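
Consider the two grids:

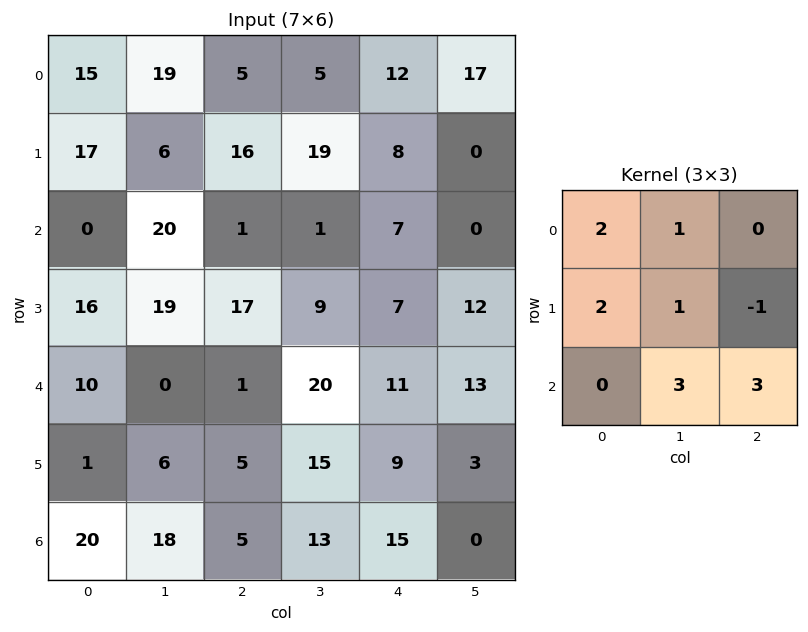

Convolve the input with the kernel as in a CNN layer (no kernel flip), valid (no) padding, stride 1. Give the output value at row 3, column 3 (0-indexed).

99

The receptive field on the input at this output position is [9 7 12 / 20 11 13 / 15 9 3]. Elementwise product with the kernel and sum: 9·2 + 7·1 + 20·2 + 11·1 + 13·-1 + 9·3 + 3·3.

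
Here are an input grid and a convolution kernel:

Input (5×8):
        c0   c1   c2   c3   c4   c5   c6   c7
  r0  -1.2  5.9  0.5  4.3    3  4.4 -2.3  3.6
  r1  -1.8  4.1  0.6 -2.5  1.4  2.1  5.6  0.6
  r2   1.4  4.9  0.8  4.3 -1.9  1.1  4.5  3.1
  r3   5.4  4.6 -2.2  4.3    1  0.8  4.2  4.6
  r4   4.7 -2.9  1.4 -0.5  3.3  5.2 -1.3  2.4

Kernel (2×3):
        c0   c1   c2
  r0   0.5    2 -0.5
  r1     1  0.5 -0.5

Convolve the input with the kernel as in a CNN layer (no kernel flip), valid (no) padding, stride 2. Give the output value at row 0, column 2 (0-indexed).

The receptive field on the input at this output position is [3 4.4 -2.3 / 1.4 2.1 5.6]. Elementwise product with the kernel and sum: 3·0.5 + 4.4·2 + -2.3·-0.5 + 1.4·1 + 2.1·0.5 + 5.6·-0.5.

11.1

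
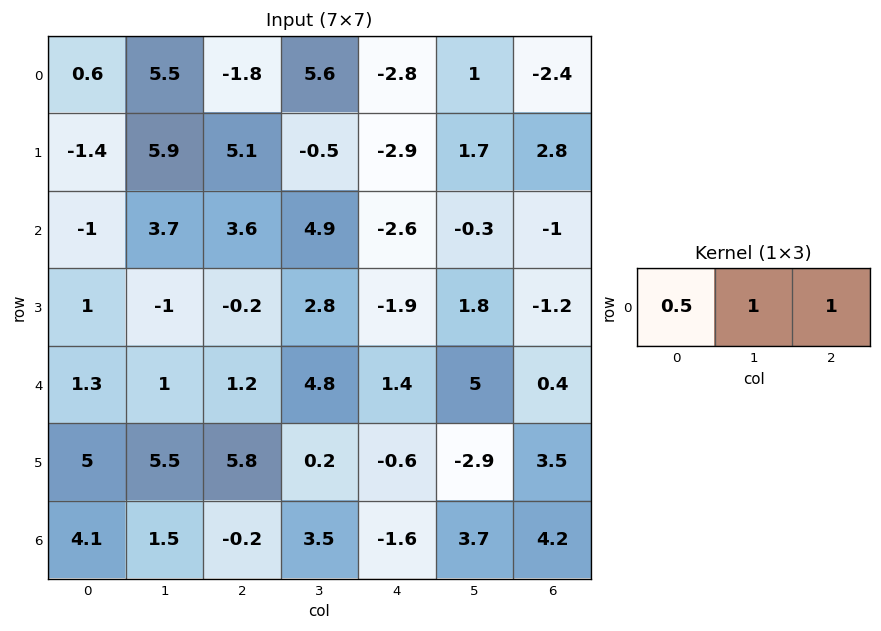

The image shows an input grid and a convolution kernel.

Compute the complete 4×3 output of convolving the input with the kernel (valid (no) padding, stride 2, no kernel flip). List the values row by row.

Output[0,0]: The receptive field on the input at this output position is [0.6 5.5 -1.8]. Elementwise product with the kernel and sum: 0.6·0.5 + 5.5·1 + -1.8·1.
Output[0,1]: The receptive field on the input at this output position is [-1.8 5.6 -2.8]. Elementwise product with the kernel and sum: -1.8·0.5 + 5.6·1 + -2.8·1.

4 1.9 -2.8
6.8 4.1 -2.6
2.85 6.8 6.1
3.35 1.8 7.1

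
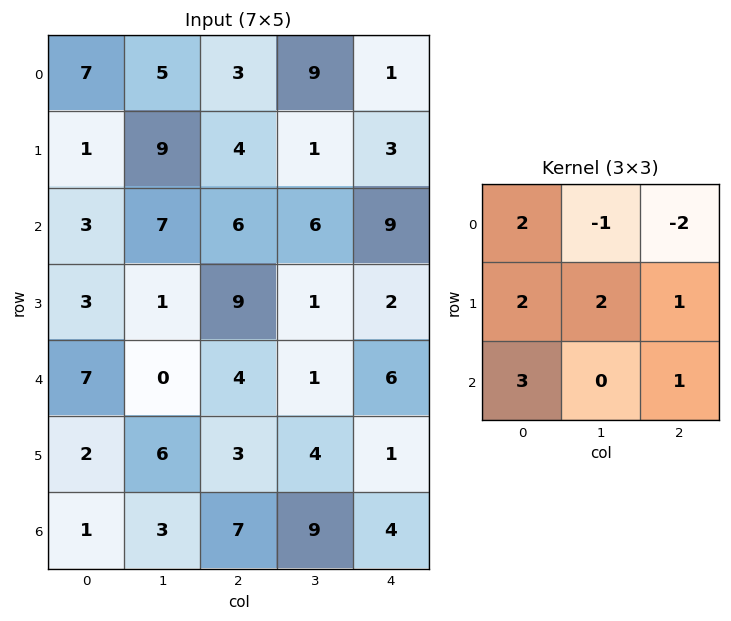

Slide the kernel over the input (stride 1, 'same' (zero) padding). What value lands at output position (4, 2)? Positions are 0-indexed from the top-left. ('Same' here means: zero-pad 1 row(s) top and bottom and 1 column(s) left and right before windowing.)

The receptive field on the zero-padded input at this output position is [1 9 1 / 0 4 1 / 6 3 4]. Elementwise product with the kernel and sum: 1·2 + 9·-1 + 1·-2 + 0·2 + 4·2 + 1·1 + 6·3 + 4·1.

22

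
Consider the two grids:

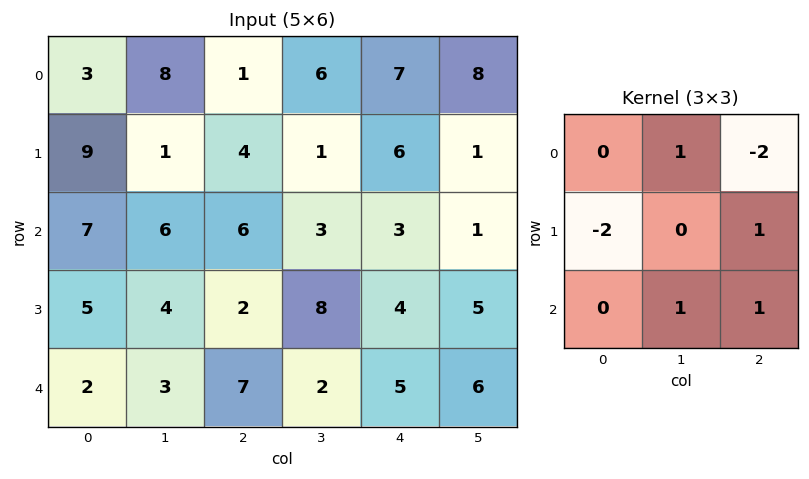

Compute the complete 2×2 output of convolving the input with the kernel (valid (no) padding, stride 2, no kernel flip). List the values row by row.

Output[0,0]: The receptive field on the input at this output position is [3 8 1 / 9 1 4 / 7 6 6]. Elementwise product with the kernel and sum: 8·1 + 1·-2 + 9·-2 + 4·1 + 6·1 + 6·1.

4 -4
-4 4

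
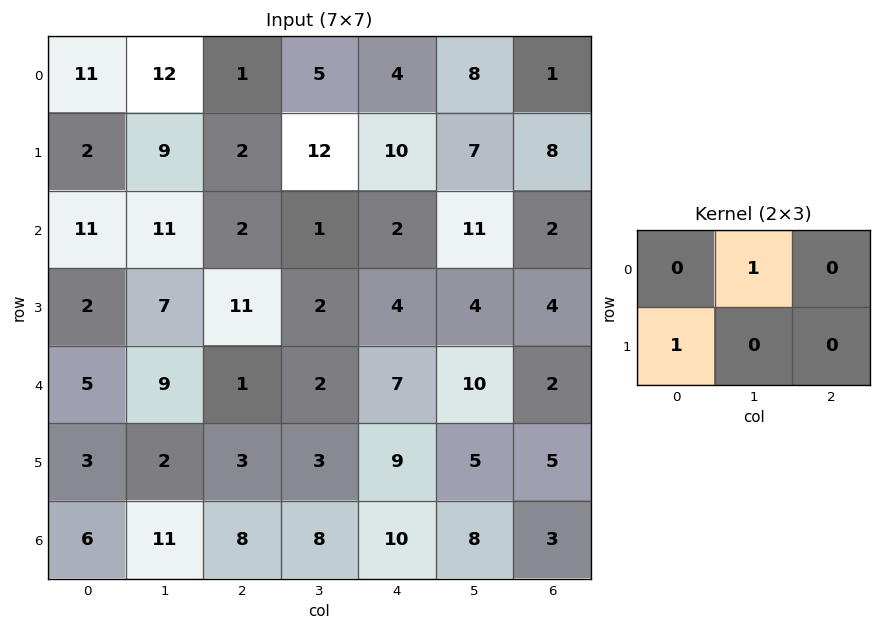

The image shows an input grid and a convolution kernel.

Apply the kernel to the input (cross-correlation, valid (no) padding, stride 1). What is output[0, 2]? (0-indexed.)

The receptive field on the input at this output position is [1 5 4 / 2 12 10]. Elementwise product with the kernel and sum: 5·1 + 2·1.

7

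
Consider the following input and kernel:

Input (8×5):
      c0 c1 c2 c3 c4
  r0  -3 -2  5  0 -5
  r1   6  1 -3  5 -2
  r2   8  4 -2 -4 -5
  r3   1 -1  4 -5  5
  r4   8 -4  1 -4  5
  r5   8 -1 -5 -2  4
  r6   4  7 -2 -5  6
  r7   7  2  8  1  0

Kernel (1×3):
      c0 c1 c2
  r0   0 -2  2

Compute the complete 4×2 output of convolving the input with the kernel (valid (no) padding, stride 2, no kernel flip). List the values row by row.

14 -10
-12 -2
10 18
-18 22

Output[0,0]: The receptive field on the input at this output position is [-3 -2 5]. Elementwise product with the kernel and sum: -2·-2 + 5·2.
Output[0,1]: The receptive field on the input at this output position is [5 0 -5]. Elementwise product with the kernel and sum: 0·-2 + -5·2.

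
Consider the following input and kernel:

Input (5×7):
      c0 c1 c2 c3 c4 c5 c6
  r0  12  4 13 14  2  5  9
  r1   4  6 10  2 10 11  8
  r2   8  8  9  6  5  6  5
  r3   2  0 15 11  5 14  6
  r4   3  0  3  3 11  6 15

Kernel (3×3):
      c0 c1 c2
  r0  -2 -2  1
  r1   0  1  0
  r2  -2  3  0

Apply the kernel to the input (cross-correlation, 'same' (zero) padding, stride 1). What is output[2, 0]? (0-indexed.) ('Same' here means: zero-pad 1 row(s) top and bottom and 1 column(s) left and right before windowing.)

12

The receptive field on the zero-padded input at this output position is [0 4 6 / 0 8 8 / 0 2 0]. Elementwise product with the kernel and sum: 0·-2 + 4·-2 + 6·1 + 8·1 + 0·-2 + 2·3.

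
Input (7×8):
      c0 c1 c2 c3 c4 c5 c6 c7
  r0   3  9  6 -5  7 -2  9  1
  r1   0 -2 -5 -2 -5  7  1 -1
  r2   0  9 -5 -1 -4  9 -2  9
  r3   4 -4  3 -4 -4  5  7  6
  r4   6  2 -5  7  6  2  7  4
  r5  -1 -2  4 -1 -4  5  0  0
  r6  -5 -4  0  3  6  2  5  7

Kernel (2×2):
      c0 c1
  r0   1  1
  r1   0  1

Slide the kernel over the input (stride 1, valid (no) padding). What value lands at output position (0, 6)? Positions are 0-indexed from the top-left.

The receptive field on the input at this output position is [9 1 / 1 -1]. Elementwise product with the kernel and sum: 9·1 + 1·1 + -1·1.

9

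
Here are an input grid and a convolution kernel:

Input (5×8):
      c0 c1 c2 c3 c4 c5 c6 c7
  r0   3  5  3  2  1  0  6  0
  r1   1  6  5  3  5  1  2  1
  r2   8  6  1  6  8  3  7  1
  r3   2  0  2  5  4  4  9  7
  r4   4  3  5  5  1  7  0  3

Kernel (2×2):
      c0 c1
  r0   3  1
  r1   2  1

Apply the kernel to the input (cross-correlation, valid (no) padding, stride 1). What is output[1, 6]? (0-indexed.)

22

The receptive field on the input at this output position is [2 1 / 7 1]. Elementwise product with the kernel and sum: 2·3 + 1·1 + 7·2 + 1·1.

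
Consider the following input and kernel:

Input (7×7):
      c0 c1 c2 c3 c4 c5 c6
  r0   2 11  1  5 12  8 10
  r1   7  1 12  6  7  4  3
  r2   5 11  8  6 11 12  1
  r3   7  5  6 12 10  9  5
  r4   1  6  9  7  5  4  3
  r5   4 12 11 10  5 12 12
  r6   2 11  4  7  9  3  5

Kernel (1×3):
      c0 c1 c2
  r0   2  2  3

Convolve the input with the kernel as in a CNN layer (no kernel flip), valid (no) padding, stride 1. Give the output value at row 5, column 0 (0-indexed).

65

The receptive field on the input at this output position is [4 12 11]. Elementwise product with the kernel and sum: 4·2 + 12·2 + 11·3.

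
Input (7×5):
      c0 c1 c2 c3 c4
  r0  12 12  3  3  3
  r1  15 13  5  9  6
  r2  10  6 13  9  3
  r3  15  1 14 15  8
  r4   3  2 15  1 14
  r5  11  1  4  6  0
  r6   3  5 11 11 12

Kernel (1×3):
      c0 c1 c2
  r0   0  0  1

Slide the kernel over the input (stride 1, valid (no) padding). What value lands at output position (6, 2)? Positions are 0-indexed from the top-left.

The receptive field on the input at this output position is [11 11 12]. Elementwise product with the kernel and sum: 12·1.

12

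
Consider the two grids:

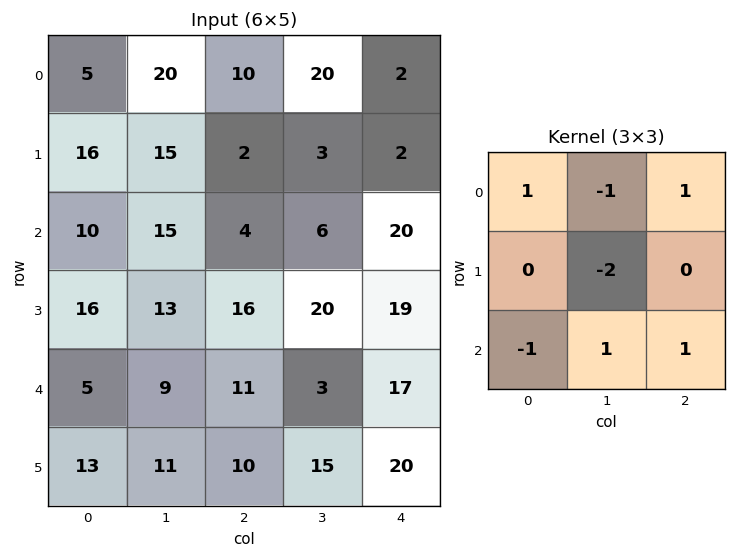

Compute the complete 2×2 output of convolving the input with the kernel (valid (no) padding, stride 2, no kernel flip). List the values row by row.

Output[0,0]: The receptive field on the input at this output position is [5 20 10 / 16 15 2 / 10 15 4]. Elementwise product with the kernel and sum: 5·1 + 20·-1 + 10·1 + 15·-2 + 10·-1 + 15·1 + 4·1.

-26 8
-12 -13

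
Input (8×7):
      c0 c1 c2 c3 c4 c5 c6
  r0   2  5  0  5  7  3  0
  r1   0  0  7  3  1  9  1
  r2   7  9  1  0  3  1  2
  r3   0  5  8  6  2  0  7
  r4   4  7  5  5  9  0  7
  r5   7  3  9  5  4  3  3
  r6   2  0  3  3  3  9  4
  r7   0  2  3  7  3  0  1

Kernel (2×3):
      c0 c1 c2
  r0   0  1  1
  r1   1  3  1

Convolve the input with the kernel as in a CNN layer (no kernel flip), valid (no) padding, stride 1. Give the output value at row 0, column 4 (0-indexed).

The receptive field on the input at this output position is [7 3 0 / 1 9 1]. Elementwise product with the kernel and sum: 3·1 + 0·1 + 1·1 + 9·3 + 1·1.

32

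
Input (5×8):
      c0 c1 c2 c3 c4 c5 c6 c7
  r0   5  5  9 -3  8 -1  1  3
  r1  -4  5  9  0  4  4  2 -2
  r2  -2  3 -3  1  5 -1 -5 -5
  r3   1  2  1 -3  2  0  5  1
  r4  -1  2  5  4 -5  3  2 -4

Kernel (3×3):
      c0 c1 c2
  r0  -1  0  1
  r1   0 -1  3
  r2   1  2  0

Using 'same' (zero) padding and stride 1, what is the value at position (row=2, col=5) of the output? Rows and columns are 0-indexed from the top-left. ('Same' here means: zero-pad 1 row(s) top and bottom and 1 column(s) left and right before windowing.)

-14

The receptive field on the zero-padded input at this output position is [4 4 2 / 5 -1 -5 / 2 0 5]. Elementwise product with the kernel and sum: 4·-1 + 2·1 + -1·-1 + -5·3 + 2·1 + 0·2.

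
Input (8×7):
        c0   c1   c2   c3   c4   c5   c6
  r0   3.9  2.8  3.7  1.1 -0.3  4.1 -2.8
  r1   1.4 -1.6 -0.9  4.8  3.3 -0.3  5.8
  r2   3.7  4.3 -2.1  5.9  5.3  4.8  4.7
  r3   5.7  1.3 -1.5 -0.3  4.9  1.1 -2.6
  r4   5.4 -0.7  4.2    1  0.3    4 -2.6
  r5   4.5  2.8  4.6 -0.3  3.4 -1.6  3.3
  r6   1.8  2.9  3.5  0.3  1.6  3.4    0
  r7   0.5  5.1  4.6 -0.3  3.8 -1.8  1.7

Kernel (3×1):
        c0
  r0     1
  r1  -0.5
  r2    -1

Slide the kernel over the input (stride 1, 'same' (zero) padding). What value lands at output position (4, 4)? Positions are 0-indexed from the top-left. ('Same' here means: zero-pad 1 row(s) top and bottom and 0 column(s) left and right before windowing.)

1.35

The receptive field on the zero-padded input at this output position is [4.9 / 0.3 / 3.4]. Elementwise product with the kernel and sum: 4.9·1 + 0.3·-0.5 + 3.4·-1.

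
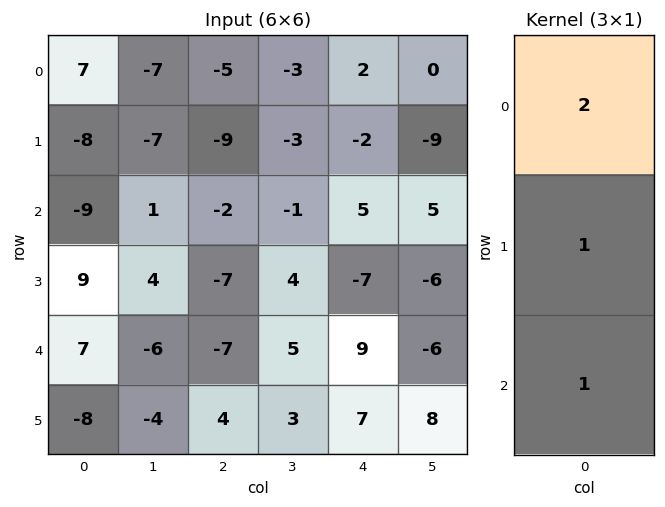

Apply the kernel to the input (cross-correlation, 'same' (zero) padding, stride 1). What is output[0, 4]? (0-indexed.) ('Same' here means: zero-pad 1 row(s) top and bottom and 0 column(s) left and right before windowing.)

The receptive field on the zero-padded input at this output position is [0 / 2 / -2]. Elementwise product with the kernel and sum: 0·2 + 2·1 + -2·1.

0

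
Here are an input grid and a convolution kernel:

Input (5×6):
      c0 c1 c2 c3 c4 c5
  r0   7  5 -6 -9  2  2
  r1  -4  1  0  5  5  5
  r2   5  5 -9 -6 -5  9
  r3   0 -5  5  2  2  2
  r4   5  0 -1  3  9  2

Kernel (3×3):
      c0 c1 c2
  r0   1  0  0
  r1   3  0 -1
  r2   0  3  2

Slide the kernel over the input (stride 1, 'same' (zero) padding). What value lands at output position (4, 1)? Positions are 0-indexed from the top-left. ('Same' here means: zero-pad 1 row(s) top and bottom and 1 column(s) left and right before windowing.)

The receptive field on the zero-padded input at this output position is [0 -5 5 / 5 0 -1 / 0 0 0]. Elementwise product with the kernel and sum: 0·1 + 5·3 + -1·-1 + 0·3 + 0·2.

16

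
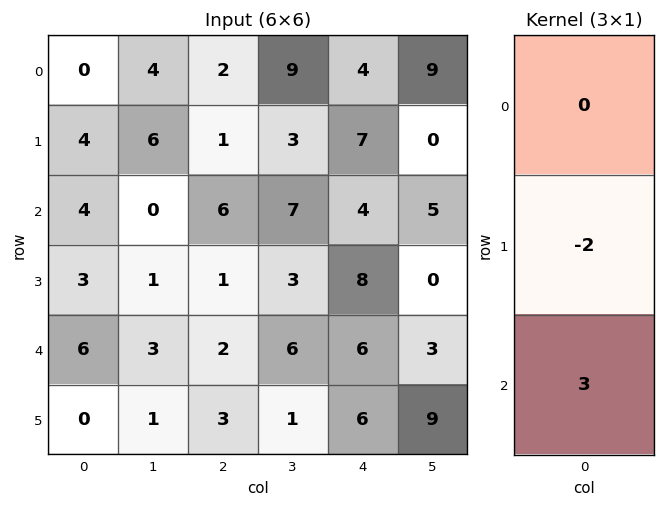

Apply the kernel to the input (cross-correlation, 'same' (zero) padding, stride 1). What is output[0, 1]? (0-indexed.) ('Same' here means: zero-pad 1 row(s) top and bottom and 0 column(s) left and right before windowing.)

10

The receptive field on the zero-padded input at this output position is [0 / 4 / 6]. Elementwise product with the kernel and sum: 4·-2 + 6·3.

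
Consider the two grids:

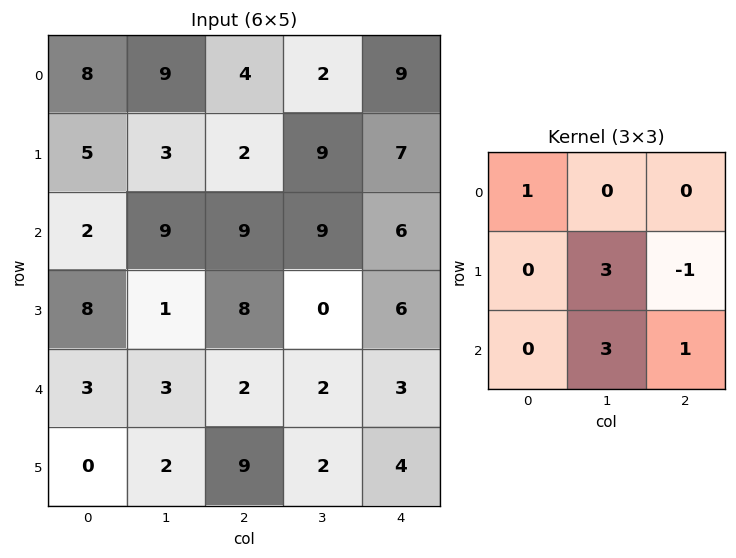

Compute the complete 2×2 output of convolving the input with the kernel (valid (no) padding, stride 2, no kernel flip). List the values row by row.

51 57
8 12

Output[0,0]: The receptive field on the input at this output position is [8 9 4 / 5 3 2 / 2 9 9]. Elementwise product with the kernel and sum: 8·1 + 3·3 + 2·-1 + 9·3 + 9·1.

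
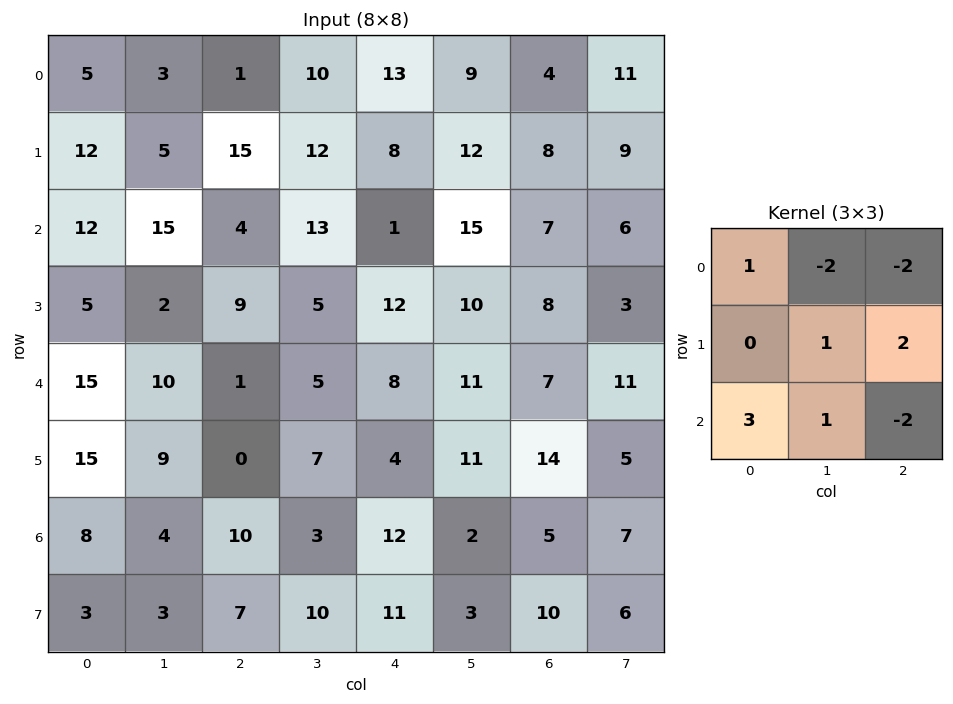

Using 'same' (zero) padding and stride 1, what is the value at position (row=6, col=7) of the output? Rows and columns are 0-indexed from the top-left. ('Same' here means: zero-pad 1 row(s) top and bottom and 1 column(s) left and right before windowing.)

47

The receptive field on the zero-padded input at this output position is [14 5 0 / 5 7 0 / 10 6 0]. Elementwise product with the kernel and sum: 14·1 + 5·-2 + 0·-2 + 7·1 + 0·2 + 10·3 + 6·1 + 0·-2.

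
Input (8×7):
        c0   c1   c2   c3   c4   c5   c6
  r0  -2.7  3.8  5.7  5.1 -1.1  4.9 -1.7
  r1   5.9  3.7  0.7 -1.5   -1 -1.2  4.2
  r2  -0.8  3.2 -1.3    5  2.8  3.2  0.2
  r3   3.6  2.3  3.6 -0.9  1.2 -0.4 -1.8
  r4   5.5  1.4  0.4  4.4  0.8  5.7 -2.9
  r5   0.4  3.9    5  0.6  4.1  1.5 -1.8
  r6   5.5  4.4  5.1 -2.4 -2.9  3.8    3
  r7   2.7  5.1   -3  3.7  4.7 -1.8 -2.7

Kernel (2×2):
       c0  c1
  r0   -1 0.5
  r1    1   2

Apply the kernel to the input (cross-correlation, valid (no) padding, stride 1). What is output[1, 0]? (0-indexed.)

The receptive field on the input at this output position is [5.9 3.7 / -0.8 3.2]. Elementwise product with the kernel and sum: 5.9·-1 + 3.7·0.5 + -0.8·1 + 3.2·2.

1.55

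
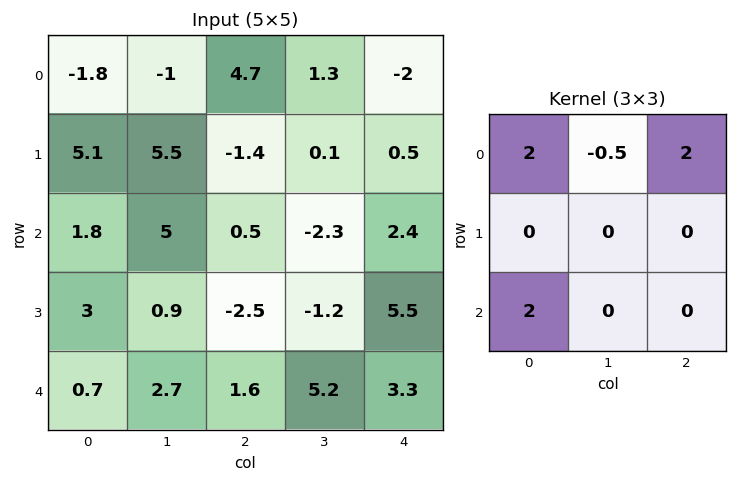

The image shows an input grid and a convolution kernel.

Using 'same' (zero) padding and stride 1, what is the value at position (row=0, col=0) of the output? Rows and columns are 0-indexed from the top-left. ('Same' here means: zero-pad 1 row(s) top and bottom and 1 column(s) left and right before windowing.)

0

The receptive field on the zero-padded input at this output position is [0 0 0 / 0 -1.8 -1 / 0 5.1 5.5]. Elementwise product with the kernel and sum: 0·2 + 0·-0.5 + 0·2 + 0·2.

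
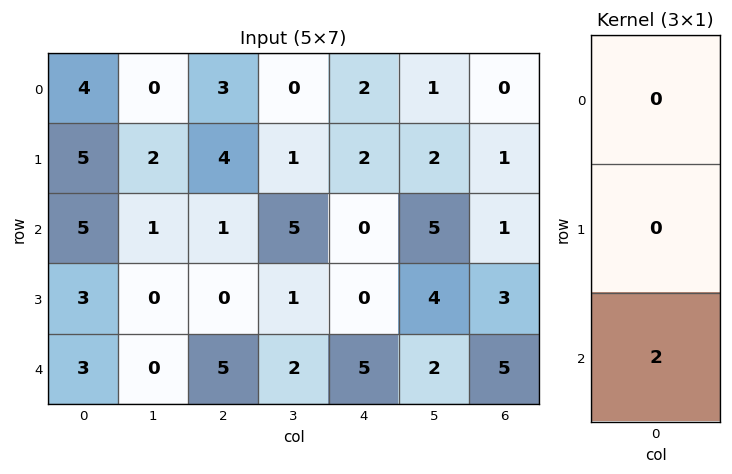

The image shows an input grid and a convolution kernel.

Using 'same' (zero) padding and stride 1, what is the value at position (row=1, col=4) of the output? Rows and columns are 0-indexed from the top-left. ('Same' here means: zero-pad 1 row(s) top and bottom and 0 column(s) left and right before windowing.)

The receptive field on the zero-padded input at this output position is [2 / 2 / 0]. Elementwise product with the kernel and sum: 0·2.

0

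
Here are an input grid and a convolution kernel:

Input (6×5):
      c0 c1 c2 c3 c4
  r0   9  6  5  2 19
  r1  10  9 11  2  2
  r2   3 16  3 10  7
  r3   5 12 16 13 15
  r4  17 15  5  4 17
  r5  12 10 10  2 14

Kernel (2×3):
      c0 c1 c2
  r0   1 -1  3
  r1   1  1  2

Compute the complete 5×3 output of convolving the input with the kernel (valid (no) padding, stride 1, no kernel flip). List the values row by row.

Output[0,0]: The receptive field on the input at this output position is [9 6 5 / 10 9 11]. Elementwise product with the kernel and sum: 9·1 + 6·-1 + 5·3 + 10·1 + 9·1 + 11·2.

59 31 77
59 43 42
45 97 73
83 63 91
59 46 92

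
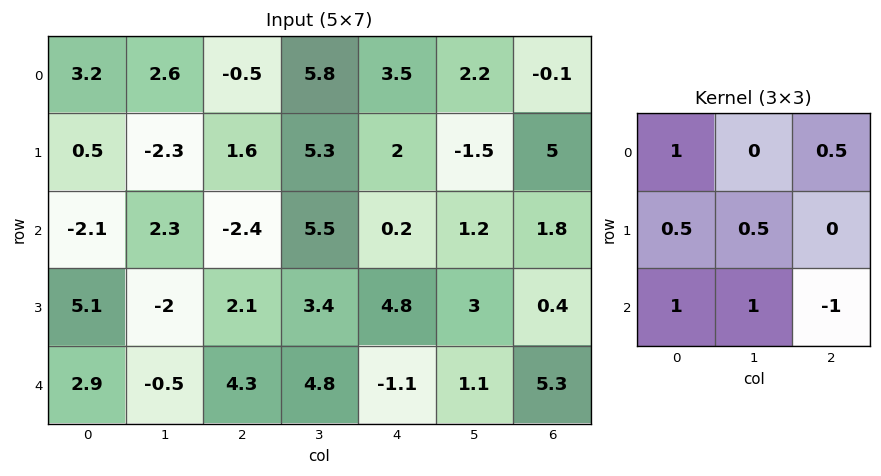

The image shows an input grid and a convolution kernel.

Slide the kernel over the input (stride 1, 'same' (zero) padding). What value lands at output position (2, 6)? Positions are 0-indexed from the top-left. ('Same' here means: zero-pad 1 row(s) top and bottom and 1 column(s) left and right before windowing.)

3.4

The receptive field on the zero-padded input at this output position is [-1.5 5 0 / 1.2 1.8 0 / 3 0.4 0]. Elementwise product with the kernel and sum: -1.5·1 + 0·0.5 + 1.2·0.5 + 1.8·0.5 + 3·1 + 0.4·1 + 0·-1.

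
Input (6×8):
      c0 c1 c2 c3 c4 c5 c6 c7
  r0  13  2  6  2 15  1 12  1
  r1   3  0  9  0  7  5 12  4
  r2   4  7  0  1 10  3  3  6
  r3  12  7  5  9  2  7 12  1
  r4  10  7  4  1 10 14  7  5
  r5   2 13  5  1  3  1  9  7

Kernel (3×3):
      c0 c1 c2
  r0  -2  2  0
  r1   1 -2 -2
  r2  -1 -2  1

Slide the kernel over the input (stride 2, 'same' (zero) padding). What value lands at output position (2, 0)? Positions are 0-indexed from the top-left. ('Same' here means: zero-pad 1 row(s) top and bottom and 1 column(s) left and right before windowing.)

The receptive field on the zero-padded input at this output position is [0 12 7 / 0 10 7 / 0 2 13]. Elementwise product with the kernel and sum: 0·-2 + 12·2 + 0·1 + 10·-2 + 7·-2 + 0·-1 + 2·-2 + 13·1.

-1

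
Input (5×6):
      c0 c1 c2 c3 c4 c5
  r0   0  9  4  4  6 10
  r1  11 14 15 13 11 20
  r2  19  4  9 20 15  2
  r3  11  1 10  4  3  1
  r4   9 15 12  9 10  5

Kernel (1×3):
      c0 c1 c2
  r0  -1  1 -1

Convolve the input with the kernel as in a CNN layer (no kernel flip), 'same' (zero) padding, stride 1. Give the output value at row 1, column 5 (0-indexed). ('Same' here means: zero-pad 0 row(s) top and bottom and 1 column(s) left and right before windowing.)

The receptive field on the zero-padded input at this output position is [11 20 0]. Elementwise product with the kernel and sum: 11·-1 + 20·1 + 0·-1.

9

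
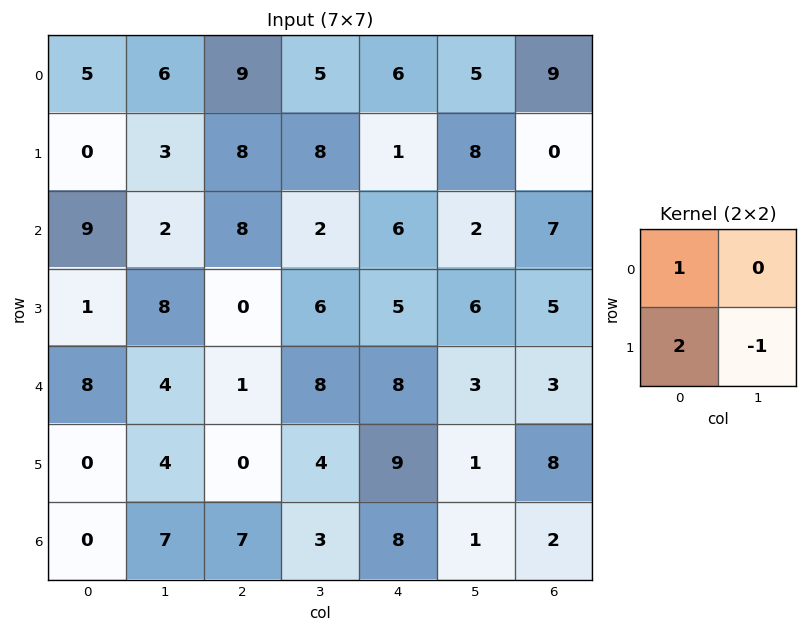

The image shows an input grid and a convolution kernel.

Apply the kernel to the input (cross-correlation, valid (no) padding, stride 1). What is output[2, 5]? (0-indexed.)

9

The receptive field on the input at this output position is [2 7 / 6 5]. Elementwise product with the kernel and sum: 2·1 + 6·2 + 5·-1.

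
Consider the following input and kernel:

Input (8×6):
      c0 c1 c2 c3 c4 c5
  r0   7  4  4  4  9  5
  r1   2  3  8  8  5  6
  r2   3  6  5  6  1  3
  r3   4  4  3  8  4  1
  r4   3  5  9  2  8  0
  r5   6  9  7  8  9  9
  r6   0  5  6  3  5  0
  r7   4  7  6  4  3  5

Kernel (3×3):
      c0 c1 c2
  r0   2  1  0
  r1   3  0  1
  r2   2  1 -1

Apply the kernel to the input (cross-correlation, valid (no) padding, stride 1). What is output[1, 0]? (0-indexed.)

30

The receptive field on the input at this output position is [2 3 8 / 3 6 5 / 4 4 3]. Elementwise product with the kernel and sum: 2·2 + 3·1 + 3·3 + 5·1 + 4·2 + 4·1 + 3·-1.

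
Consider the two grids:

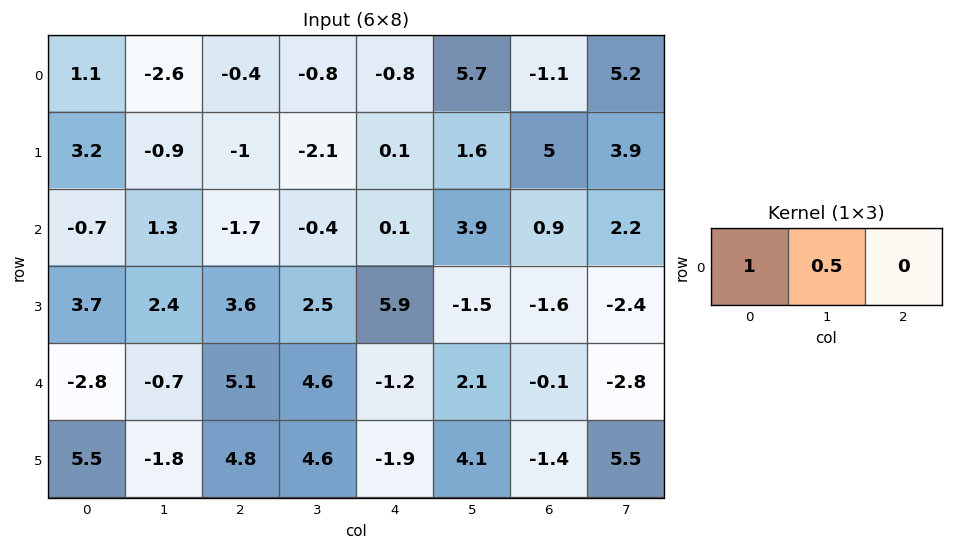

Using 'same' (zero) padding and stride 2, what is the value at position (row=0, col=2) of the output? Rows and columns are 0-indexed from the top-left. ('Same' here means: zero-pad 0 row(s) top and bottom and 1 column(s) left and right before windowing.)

The receptive field on the zero-padded input at this output position is [-0.8 -0.8 5.7]. Elementwise product with the kernel and sum: -0.8·1 + -0.8·0.5.

-1.2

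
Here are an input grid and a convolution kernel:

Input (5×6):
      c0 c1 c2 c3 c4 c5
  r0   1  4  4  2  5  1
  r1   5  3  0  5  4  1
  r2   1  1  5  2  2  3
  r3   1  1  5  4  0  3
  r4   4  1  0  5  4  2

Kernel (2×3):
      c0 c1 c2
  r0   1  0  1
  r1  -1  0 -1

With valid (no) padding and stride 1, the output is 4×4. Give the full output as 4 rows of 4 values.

0 -2 5 -3
-1 5 -3 1
0 -2 2 -2
2 -1 1 0

Output[0,0]: The receptive field on the input at this output position is [1 4 4 / 5 3 0]. Elementwise product with the kernel and sum: 1·1 + 4·1 + 5·-1 + 0·-1.
Output[0,1]: The receptive field on the input at this output position is [4 4 2 / 3 0 5]. Elementwise product with the kernel and sum: 4·1 + 2·1 + 3·-1 + 5·-1.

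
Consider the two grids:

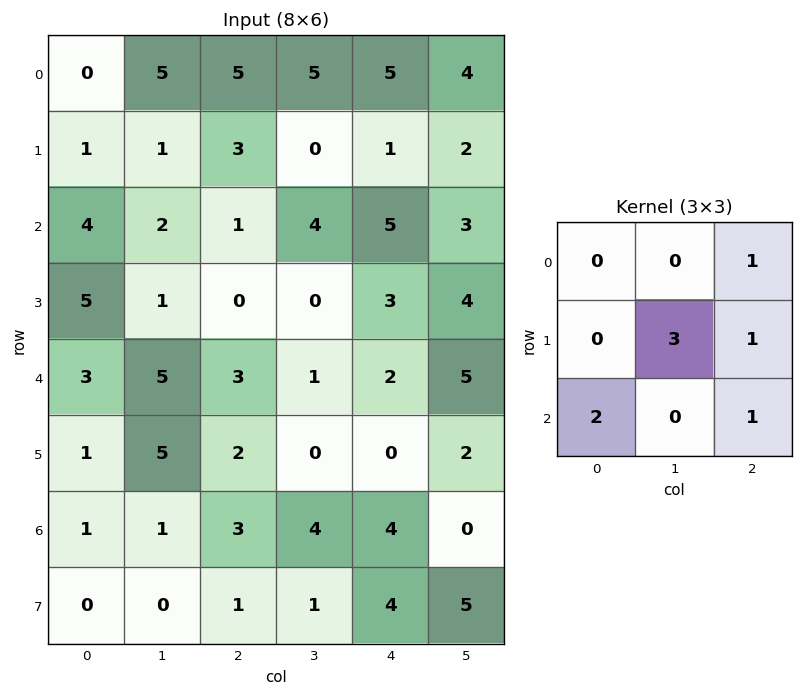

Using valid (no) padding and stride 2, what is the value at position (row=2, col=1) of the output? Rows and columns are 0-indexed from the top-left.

12

The receptive field on the input at this output position is [3 1 2 / 2 0 0 / 3 4 4]. Elementwise product with the kernel and sum: 2·1 + 0·3 + 0·1 + 3·2 + 4·1.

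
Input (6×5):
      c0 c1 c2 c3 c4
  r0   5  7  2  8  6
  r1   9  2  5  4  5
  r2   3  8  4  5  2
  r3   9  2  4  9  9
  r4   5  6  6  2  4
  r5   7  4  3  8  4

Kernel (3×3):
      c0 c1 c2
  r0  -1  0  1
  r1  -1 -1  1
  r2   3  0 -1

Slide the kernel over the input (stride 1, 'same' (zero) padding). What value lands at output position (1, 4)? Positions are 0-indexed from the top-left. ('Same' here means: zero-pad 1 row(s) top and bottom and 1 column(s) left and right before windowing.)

The receptive field on the zero-padded input at this output position is [8 6 0 / 4 5 0 / 5 2 0]. Elementwise product with the kernel and sum: 8·-1 + 0·1 + 4·-1 + 5·-1 + 0·1 + 5·3 + 0·-1.

-2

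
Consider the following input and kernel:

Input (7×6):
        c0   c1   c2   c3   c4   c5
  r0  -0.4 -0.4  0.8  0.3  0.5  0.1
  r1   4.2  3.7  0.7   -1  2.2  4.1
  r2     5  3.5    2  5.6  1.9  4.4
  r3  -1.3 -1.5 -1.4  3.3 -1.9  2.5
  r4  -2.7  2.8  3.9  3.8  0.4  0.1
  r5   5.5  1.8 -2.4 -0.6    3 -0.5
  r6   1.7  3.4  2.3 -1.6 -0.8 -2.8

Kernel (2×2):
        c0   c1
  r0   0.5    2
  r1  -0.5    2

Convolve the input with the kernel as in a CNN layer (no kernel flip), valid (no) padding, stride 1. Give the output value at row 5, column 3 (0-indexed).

4.9

The receptive field on the input at this output position is [-0.6 3 / -1.6 -0.8]. Elementwise product with the kernel and sum: -0.6·0.5 + 3·2 + -1.6·-0.5 + -0.8·2.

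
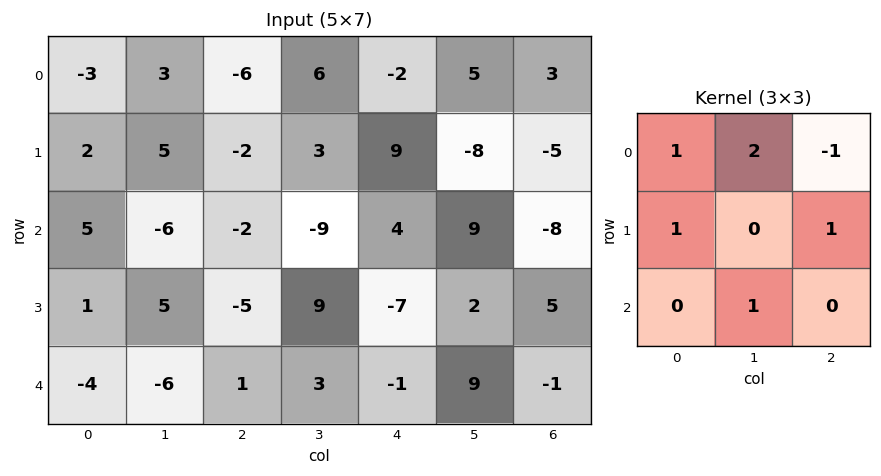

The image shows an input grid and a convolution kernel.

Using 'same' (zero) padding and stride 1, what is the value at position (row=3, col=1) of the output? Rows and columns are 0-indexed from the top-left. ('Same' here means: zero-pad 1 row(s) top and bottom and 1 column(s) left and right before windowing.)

-15

The receptive field on the zero-padded input at this output position is [5 -6 -2 / 1 5 -5 / -4 -6 1]. Elementwise product with the kernel and sum: 5·1 + -6·2 + -2·-1 + 1·1 + -5·1 + -6·1.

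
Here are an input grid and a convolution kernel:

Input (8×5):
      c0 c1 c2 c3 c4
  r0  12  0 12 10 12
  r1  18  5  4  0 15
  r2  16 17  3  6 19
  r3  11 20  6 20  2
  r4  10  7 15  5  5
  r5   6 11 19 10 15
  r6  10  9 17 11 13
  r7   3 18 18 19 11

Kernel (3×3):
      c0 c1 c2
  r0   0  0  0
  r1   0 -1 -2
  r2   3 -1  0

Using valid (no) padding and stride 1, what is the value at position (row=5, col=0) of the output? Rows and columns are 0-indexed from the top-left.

The receptive field on the input at this output position is [6 11 19 / 10 9 17 / 3 18 18]. Elementwise product with the kernel and sum: 9·-1 + 17·-2 + 3·3 + 18·-1.

-52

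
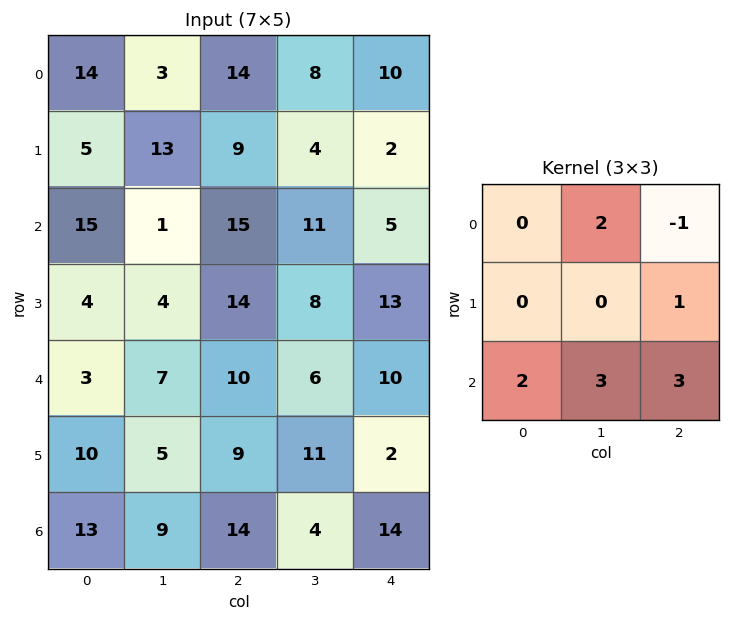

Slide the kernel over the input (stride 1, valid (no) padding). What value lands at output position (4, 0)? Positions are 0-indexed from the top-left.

The receptive field on the input at this output position is [3 7 10 / 10 5 9 / 13 9 14]. Elementwise product with the kernel and sum: 7·2 + 10·-1 + 9·1 + 13·2 + 9·3 + 14·3.

108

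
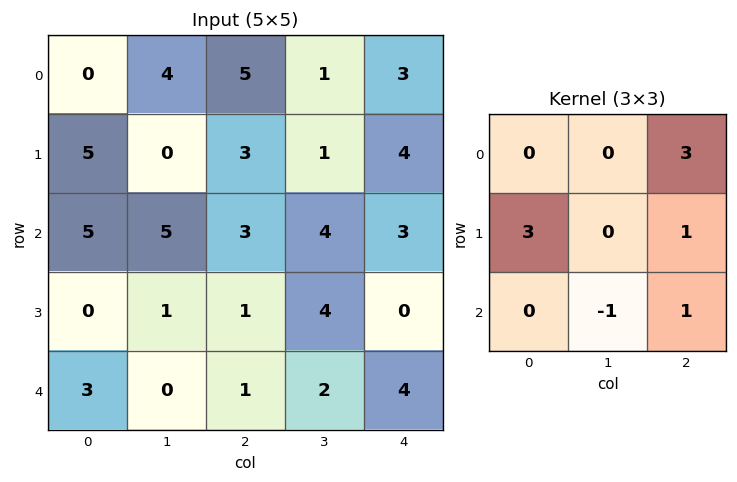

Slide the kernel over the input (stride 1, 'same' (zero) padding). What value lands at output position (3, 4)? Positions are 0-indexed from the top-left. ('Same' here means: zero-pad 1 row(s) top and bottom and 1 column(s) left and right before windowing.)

8

The receptive field on the zero-padded input at this output position is [4 3 0 / 4 0 0 / 2 4 0]. Elementwise product with the kernel and sum: 0·3 + 4·3 + 0·1 + 4·-1 + 0·1.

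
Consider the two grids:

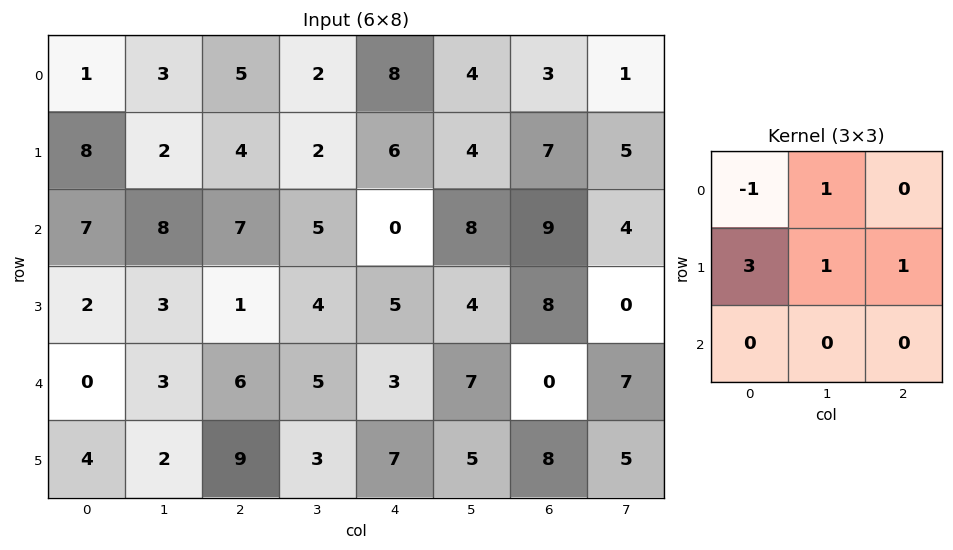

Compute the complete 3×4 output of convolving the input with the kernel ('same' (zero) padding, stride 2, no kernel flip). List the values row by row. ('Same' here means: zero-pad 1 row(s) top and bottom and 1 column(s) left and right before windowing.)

4 16 18 16
23 38 27 40
5 18 26 32

Output[0,0]: The receptive field on the zero-padded input at this output position is [0 0 0 / 0 1 3 / 0 8 2]. Elementwise product with the kernel and sum: 0·-1 + 0·1 + 0·3 + 1·1 + 3·1.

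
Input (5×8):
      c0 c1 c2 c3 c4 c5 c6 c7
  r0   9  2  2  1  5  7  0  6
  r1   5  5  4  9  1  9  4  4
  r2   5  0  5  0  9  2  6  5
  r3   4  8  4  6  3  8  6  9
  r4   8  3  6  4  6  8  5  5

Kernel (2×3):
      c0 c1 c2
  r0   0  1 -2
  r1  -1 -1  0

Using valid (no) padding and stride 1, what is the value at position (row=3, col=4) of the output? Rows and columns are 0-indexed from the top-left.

The receptive field on the input at this output position is [3 8 6 / 6 8 5]. Elementwise product with the kernel and sum: 8·1 + 6·-2 + 6·-1 + 8·-1.

-18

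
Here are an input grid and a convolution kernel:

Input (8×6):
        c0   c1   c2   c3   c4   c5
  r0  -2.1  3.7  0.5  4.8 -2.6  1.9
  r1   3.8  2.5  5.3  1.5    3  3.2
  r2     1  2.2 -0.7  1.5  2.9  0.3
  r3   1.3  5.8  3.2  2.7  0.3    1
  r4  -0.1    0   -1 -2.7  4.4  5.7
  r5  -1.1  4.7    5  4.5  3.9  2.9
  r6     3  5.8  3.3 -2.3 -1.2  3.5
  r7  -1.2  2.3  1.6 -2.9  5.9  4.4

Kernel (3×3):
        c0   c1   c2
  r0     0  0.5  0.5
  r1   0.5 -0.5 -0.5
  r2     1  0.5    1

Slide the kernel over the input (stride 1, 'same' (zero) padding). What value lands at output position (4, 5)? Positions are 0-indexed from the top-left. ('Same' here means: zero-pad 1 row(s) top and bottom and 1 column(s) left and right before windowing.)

5.2

The receptive field on the zero-padded input at this output position is [0.3 1 0 / 4.4 5.7 0 / 3.9 2.9 0]. Elementwise product with the kernel and sum: 1·0.5 + 0·0.5 + 4.4·0.5 + 5.7·-0.5 + 0·-0.5 + 3.9·1 + 2.9·0.5 + 0·1.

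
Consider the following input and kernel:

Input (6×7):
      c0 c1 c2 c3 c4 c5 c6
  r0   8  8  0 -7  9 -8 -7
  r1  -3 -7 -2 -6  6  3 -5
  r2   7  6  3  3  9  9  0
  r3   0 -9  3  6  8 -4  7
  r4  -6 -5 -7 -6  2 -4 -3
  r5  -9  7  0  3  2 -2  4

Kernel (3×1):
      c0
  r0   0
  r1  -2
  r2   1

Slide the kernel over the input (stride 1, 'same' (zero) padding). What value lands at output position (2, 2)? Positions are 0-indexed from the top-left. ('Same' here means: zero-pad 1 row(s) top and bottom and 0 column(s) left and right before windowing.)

-3

The receptive field on the zero-padded input at this output position is [-2 / 3 / 3]. Elementwise product with the kernel and sum: 3·-2 + 3·1.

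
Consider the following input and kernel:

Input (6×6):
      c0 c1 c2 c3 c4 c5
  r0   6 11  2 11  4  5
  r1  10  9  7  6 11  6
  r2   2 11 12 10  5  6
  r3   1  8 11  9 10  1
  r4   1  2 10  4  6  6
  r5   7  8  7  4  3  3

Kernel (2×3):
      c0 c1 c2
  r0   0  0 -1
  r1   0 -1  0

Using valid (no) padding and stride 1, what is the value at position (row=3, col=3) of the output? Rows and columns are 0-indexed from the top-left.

-7

The receptive field on the input at this output position is [9 10 1 / 4 6 6]. Elementwise product with the kernel and sum: 1·-1 + 6·-1.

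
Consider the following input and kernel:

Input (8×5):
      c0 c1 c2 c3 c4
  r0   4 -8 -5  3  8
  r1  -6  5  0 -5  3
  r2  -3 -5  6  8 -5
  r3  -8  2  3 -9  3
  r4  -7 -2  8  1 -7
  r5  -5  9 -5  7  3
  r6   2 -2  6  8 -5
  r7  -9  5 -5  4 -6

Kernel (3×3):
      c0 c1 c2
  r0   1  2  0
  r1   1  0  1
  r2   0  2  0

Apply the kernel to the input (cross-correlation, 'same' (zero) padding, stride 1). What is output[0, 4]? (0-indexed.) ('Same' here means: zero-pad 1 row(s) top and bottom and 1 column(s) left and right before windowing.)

The receptive field on the zero-padded input at this output position is [0 0 0 / 3 8 0 / -5 3 0]. Elementwise product with the kernel and sum: 0·1 + 0·2 + 3·1 + 0·1 + 3·2.

9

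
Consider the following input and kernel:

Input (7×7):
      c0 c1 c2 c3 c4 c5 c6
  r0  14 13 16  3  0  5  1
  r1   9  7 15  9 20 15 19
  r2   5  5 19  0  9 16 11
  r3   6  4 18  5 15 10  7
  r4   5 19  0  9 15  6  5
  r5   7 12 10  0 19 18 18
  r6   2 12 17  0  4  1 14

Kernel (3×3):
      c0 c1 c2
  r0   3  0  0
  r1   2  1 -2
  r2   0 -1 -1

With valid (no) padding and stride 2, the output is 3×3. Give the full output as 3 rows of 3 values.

Output[0,0]: The receptive field on the input at this output position is [14 13 16 / 9 7 15 / 5 5 19]. Elementwise product with the kernel and sum: 14·3 + 9·2 + 7·1 + 15·-2 + 5·-1 + 19·-1.

13 38 -10
-24 44 42
-8 -22 50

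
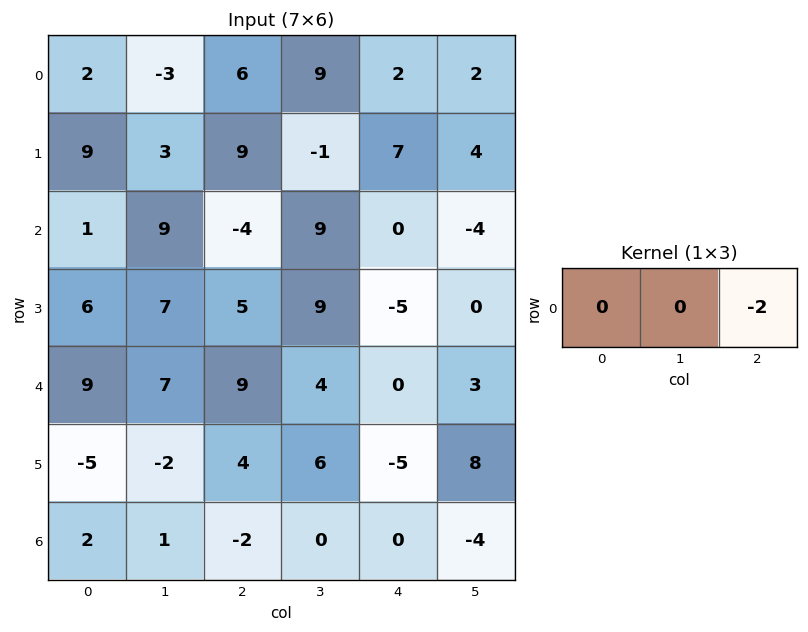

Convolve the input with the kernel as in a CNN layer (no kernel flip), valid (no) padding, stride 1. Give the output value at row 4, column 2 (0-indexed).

0

The receptive field on the input at this output position is [9 4 0]. Elementwise product with the kernel and sum: 0·-2.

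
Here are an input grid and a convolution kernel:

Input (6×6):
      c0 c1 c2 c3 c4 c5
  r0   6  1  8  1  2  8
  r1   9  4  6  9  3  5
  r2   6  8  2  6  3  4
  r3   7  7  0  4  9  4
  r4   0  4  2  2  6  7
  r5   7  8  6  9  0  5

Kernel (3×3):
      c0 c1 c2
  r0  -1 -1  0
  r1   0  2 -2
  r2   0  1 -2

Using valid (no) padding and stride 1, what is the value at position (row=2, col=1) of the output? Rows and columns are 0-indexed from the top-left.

-20

The receptive field on the input at this output position is [8 2 6 / 7 0 4 / 4 2 2]. Elementwise product with the kernel and sum: 8·-1 + 2·-1 + 0·2 + 4·-2 + 2·1 + 2·-2.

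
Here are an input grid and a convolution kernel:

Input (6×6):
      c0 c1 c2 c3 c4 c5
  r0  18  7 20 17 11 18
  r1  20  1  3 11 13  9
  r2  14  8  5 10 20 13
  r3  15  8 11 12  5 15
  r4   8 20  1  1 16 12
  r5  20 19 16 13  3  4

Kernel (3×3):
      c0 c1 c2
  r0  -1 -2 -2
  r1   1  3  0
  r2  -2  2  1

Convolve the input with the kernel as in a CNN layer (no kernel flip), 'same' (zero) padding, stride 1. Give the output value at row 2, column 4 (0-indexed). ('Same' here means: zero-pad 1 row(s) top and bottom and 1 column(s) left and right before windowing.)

16

The receptive field on the zero-padded input at this output position is [11 13 9 / 10 20 13 / 12 5 15]. Elementwise product with the kernel and sum: 11·-1 + 13·-2 + 9·-2 + 10·1 + 20·3 + 12·-2 + 5·2 + 15·1.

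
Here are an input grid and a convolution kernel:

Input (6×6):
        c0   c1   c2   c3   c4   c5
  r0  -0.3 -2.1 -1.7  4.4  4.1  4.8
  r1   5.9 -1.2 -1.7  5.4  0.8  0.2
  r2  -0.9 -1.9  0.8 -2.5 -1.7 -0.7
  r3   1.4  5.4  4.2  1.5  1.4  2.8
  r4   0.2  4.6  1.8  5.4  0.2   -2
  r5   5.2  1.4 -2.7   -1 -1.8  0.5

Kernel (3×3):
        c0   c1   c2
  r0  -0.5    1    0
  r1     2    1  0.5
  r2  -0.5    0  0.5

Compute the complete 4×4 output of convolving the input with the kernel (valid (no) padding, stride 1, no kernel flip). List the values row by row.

8.65 -2.35 6.4 14.5
-6.05 -7.3 3.1 -8.3
9.65 17.9 6.9 1.65
6.65 14 8.95 11.4

Output[0,0]: The receptive field on the input at this output position is [-0.3 -2.1 -1.7 / 5.9 -1.2 -1.7 / -0.9 -1.9 0.8]. Elementwise product with the kernel and sum: -0.3·-0.5 + -2.1·1 + 5.9·2 + -1.2·1 + -1.7·0.5 + -0.9·-0.5 + 0.8·0.5.
Output[0,1]: The receptive field on the input at this output position is [-2.1 -1.7 4.4 / -1.2 -1.7 5.4 / -1.9 0.8 -2.5]. Elementwise product with the kernel and sum: -2.1·-0.5 + -1.7·1 + -1.2·2 + -1.7·1 + 5.4·0.5 + -1.9·-0.5 + -2.5·0.5.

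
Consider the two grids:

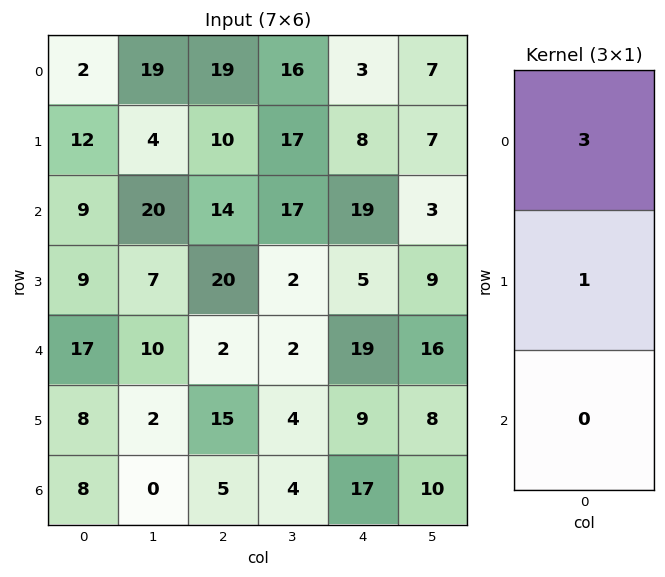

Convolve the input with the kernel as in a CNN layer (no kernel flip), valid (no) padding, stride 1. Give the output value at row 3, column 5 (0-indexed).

The receptive field on the input at this output position is [9 / 16 / 8]. Elementwise product with the kernel and sum: 9·3 + 16·1.

43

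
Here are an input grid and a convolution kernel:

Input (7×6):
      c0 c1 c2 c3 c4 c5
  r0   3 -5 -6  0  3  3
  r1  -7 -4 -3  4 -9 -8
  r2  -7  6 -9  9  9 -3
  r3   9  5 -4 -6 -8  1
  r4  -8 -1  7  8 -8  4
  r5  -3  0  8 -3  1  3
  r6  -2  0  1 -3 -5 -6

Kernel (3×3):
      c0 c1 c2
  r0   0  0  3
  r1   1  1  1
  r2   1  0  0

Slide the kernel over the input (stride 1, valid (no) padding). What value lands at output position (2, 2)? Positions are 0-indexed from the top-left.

16

The receptive field on the input at this output position is [-9 9 9 / -4 -6 -8 / 7 8 -8]. Elementwise product with the kernel and sum: 9·3 + -4·1 + -6·1 + -8·1 + 7·1.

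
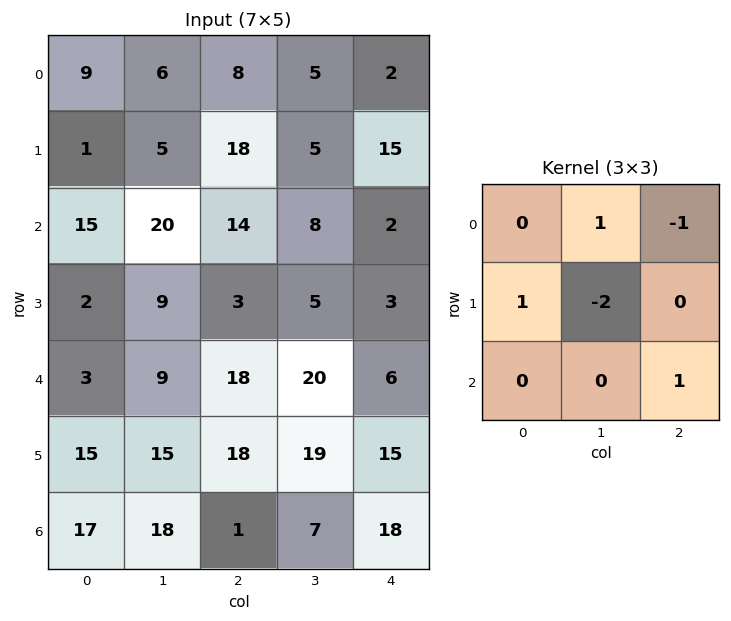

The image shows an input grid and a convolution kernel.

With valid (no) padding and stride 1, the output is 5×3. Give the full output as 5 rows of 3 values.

Output[0,0]: The receptive field on the input at this output position is [9 6 8 / 1 5 18 / 15 20 14]. Elementwise product with the kernel and sum: 6·1 + 8·-1 + 1·1 + 5·-2 + 14·1.
Output[0,1]: The receptive field on the input at this output position is [6 8 5 / 5 18 5 / 20 14 8]. Elementwise product with the kernel and sum: 8·1 + 5·-1 + 5·1 + 18·-2 + 8·1.

3 -20 13
-35 10 -9
8 29 5
9 -10 -5
-23 -16 12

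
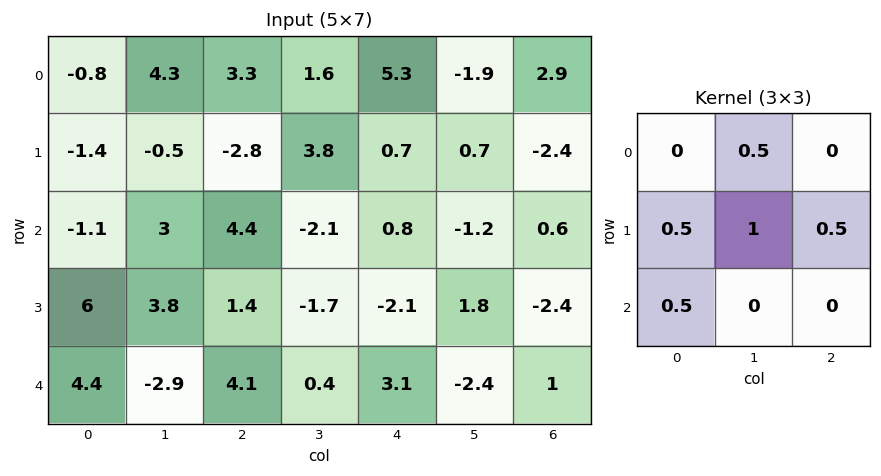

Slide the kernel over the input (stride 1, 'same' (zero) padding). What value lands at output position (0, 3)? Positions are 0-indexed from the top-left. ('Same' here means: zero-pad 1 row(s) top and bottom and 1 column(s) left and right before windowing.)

The receptive field on the zero-padded input at this output position is [0 0 0 / 3.3 1.6 5.3 / -2.8 3.8 0.7]. Elementwise product with the kernel and sum: 0·0.5 + 3.3·0.5 + 1.6·1 + 5.3·0.5 + -2.8·0.5.

4.5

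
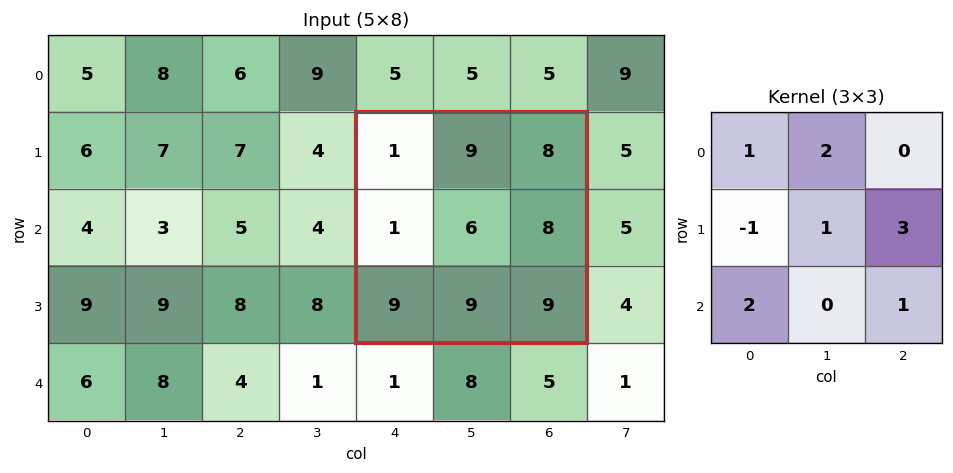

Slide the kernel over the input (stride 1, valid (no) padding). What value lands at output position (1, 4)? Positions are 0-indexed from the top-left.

The receptive field on the input at this output position is [1 9 8 / 1 6 8 / 9 9 9]. Elementwise product with the kernel and sum: 1·1 + 9·2 + 1·-1 + 6·1 + 8·3 + 9·2 + 9·1.

75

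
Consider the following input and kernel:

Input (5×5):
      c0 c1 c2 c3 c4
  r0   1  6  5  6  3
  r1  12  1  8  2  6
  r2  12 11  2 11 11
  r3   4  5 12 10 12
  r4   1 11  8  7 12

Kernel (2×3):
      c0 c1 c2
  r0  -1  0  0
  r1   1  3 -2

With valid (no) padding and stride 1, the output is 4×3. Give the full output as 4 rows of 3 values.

-2 15 -3
29 -6 5
-17 10 16
14 16 -7

Output[0,0]: The receptive field on the input at this output position is [1 6 5 / 12 1 8]. Elementwise product with the kernel and sum: 1·-1 + 12·1 + 1·3 + 8·-2.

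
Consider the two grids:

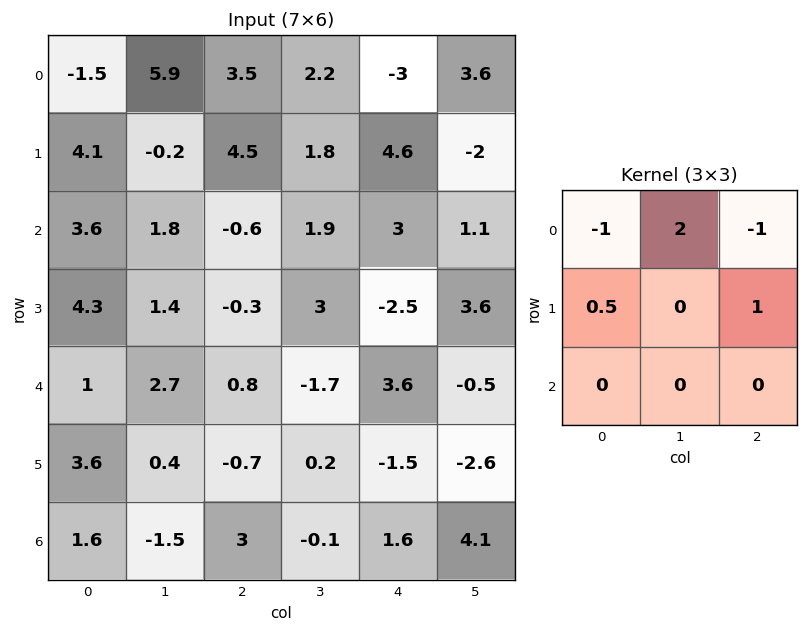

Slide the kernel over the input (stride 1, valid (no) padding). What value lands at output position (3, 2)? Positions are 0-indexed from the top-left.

12.8

The receptive field on the input at this output position is [-0.3 3 -2.5 / 0.8 -1.7 3.6 / -0.7 0.2 -1.5]. Elementwise product with the kernel and sum: -0.3·-1 + 3·2 + -2.5·-1 + 0.8·0.5 + 3.6·1.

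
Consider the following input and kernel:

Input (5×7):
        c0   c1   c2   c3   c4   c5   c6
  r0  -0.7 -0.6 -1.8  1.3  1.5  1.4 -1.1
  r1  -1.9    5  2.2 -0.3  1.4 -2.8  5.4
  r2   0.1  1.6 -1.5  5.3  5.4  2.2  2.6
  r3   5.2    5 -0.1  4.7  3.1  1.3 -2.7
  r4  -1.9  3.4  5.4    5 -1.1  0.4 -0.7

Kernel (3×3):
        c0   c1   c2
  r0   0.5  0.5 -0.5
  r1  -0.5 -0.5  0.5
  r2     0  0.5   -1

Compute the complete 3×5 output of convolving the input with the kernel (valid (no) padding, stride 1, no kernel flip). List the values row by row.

2.1 -11.65 -4 -0.75 3.9
1.45 1.6 0.3 -2.05 -2.55
-7.25 -5 2.05 0.05 -0.15

Output[0,0]: The receptive field on the input at this output position is [-0.7 -0.6 -1.8 / -1.9 5 2.2 / 0.1 1.6 -1.5]. Elementwise product with the kernel and sum: -0.7·0.5 + -0.6·0.5 + -1.8·-0.5 + -1.9·-0.5 + 5·-0.5 + 2.2·0.5 + 1.6·0.5 + -1.5·-1.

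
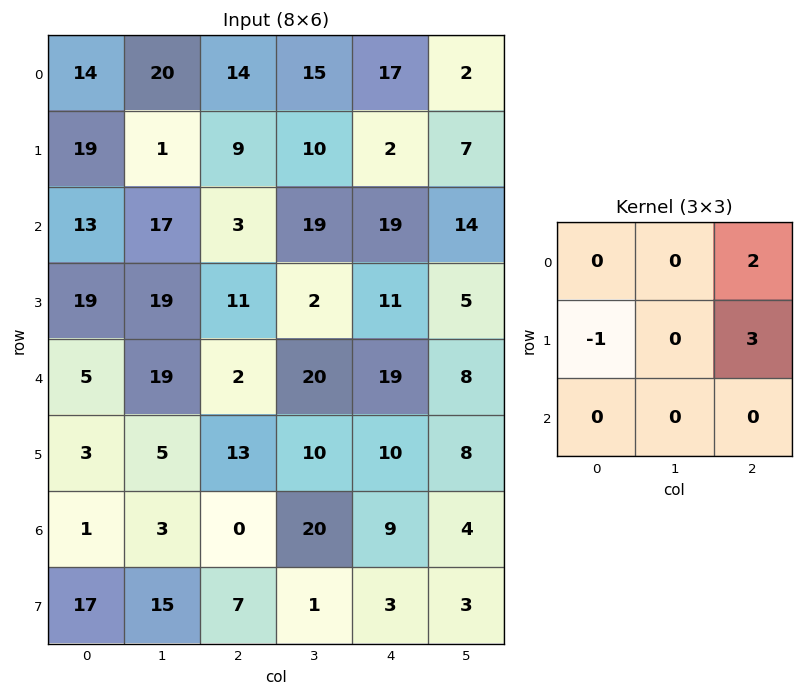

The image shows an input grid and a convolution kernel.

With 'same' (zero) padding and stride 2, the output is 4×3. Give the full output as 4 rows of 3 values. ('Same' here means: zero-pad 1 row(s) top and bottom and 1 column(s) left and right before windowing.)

Output[0,0]: The receptive field on the zero-padded input at this output position is [0 0 0 / 0 14 20 / 0 19 1]. Elementwise product with the kernel and sum: 0·2 + 0·-1 + 20·3.

60 25 -9
53 60 37
95 45 14
19 77 8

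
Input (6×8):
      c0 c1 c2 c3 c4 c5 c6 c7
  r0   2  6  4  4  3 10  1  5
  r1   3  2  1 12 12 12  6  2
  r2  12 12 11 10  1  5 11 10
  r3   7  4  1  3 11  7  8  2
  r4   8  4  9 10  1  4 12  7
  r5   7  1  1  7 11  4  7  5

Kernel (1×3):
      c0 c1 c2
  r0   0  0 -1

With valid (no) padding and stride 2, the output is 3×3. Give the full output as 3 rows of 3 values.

-4 -3 -1
-11 -1 -11
-9 -1 -12

Output[0,0]: The receptive field on the input at this output position is [2 6 4]. Elementwise product with the kernel and sum: 4·-1.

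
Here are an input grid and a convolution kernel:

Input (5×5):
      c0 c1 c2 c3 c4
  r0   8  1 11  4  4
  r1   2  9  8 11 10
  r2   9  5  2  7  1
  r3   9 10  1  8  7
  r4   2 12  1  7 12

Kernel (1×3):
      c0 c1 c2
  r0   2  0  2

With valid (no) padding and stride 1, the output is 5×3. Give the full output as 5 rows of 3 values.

Output[0,0]: The receptive field on the input at this output position is [8 1 11]. Elementwise product with the kernel and sum: 8·2 + 11·2.

38 10 30
20 40 36
22 24 6
20 36 16
6 38 26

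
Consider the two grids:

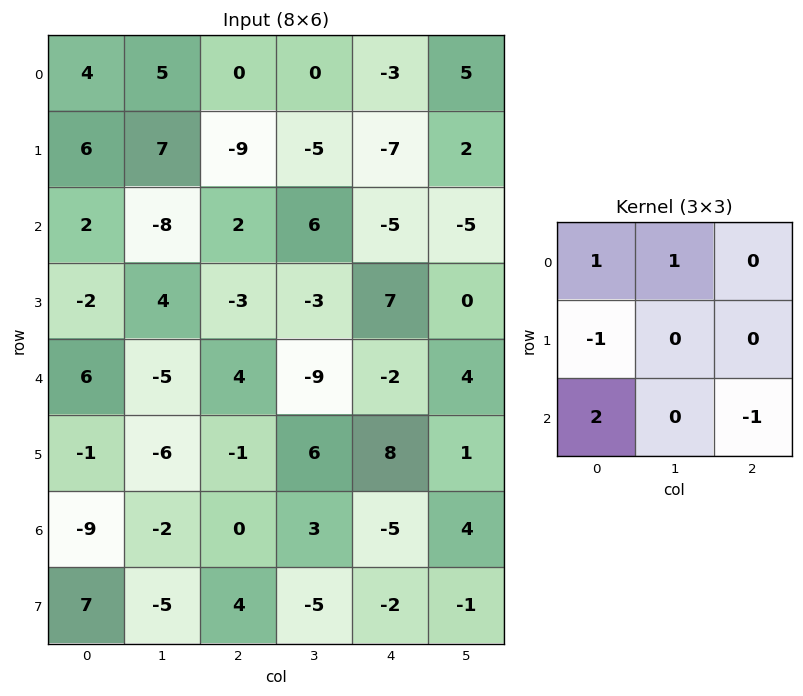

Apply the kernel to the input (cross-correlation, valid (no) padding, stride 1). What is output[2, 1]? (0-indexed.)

-11

The receptive field on the input at this output position is [-8 2 6 / 4 -3 -3 / -5 4 -9]. Elementwise product with the kernel and sum: -8·1 + 2·1 + 4·-1 + -5·2 + -9·-1.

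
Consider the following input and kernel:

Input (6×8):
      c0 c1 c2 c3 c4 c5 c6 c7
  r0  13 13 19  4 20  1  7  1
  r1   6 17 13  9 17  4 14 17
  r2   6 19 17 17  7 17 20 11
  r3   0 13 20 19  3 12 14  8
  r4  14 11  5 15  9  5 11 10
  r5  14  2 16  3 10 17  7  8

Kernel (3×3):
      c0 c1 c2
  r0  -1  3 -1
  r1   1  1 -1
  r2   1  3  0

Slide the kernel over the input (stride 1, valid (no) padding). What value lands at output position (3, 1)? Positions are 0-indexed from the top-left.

79

The receptive field on the input at this output position is [13 20 19 / 11 5 15 / 2 16 3]. Elementwise product with the kernel and sum: 13·-1 + 20·3 + 19·-1 + 11·1 + 5·1 + 15·-1 + 2·1 + 16·3.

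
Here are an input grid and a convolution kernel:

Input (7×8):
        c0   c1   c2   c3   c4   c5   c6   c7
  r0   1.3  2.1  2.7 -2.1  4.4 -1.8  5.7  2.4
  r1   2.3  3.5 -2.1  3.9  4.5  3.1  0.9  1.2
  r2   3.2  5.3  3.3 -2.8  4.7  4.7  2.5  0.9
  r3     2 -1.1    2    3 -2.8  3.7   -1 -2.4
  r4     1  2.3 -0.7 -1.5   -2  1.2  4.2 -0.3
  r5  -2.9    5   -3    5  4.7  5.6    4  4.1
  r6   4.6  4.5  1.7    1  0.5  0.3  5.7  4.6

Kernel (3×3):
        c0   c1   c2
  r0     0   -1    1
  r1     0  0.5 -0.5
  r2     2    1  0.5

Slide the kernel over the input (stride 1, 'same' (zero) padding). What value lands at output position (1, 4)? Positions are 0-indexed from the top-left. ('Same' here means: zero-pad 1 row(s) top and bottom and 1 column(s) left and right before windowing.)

-4.05

The receptive field on the zero-padded input at this output position is [-2.1 4.4 -1.8 / 3.9 4.5 3.1 / -2.8 4.7 4.7]. Elementwise product with the kernel and sum: 4.4·-1 + -1.8·1 + 4.5·0.5 + 3.1·-0.5 + -2.8·2 + 4.7·1 + 4.7·0.5.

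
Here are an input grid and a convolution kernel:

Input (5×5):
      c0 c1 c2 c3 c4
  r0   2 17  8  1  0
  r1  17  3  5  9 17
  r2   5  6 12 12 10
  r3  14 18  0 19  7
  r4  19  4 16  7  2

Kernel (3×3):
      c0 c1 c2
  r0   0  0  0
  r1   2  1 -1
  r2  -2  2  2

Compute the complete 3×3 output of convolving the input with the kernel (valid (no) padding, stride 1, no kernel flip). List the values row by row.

Output[0,0]: The receptive field on the input at this output position is [2 17 8 / 17 3 5 / 5 6 12]. Elementwise product with the kernel and sum: 17·2 + 3·1 + 5·-1 + 5·-2 + 6·2 + 12·2.
Output[0,1]: The receptive field on the input at this output position is [17 8 1 / 3 5 9 / 6 12 12]. Elementwise product with the kernel and sum: 3·2 + 5·1 + 9·-1 + 6·-2 + 12·2 + 12·2.

58 38 22
12 14 78
48 55 -2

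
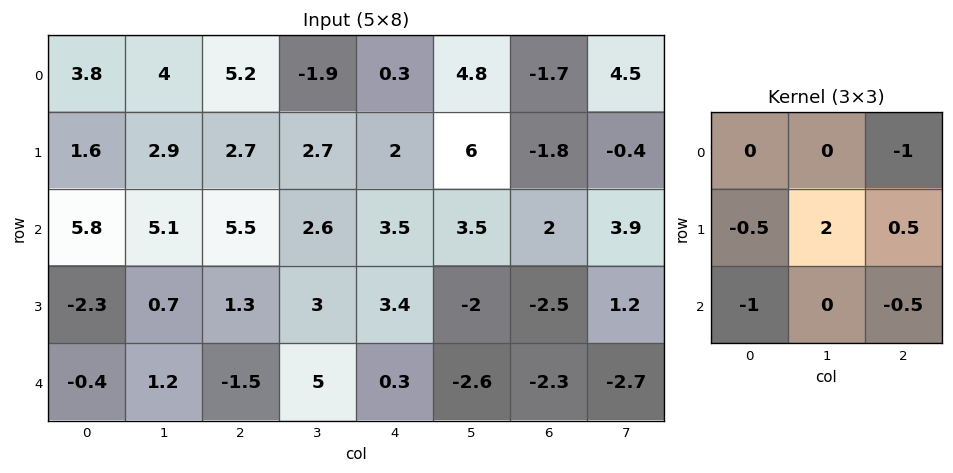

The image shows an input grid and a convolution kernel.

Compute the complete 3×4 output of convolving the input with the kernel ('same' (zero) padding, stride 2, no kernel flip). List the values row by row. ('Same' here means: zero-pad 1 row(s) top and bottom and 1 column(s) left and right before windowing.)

8.15 3.2 -1.75 -9.35
10.9 4.85 -0.55 6
-0.9 -4.1 -1.2 -5.85

Output[0,0]: The receptive field on the zero-padded input at this output position is [0 0 0 / 0 3.8 4 / 0 1.6 2.9]. Elementwise product with the kernel and sum: 0·-1 + 0·-0.5 + 3.8·2 + 4·0.5 + 0·-1 + 2.9·-0.5.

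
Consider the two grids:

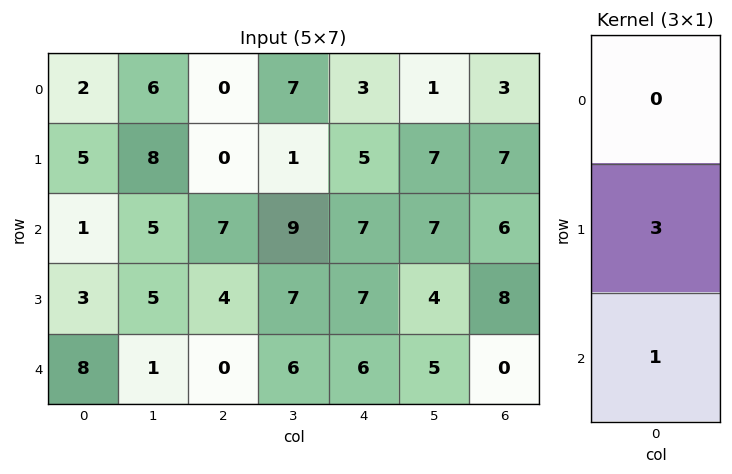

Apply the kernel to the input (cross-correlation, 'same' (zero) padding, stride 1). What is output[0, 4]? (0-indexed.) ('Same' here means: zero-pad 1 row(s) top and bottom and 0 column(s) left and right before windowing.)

14

The receptive field on the zero-padded input at this output position is [0 / 3 / 5]. Elementwise product with the kernel and sum: 3·3 + 5·1.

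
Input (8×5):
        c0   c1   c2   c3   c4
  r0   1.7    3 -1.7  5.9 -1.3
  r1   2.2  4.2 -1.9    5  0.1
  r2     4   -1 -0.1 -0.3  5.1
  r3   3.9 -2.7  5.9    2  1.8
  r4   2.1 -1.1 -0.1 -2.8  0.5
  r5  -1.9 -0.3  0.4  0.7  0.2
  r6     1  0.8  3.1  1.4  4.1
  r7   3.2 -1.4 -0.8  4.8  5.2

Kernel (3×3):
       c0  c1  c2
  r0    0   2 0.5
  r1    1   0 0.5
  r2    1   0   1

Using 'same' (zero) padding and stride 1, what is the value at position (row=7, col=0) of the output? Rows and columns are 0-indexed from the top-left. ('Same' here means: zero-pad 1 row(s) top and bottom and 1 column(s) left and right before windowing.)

1.7

The receptive field on the zero-padded input at this output position is [0 1 0.8 / 0 3.2 -1.4 / 0 0 0]. Elementwise product with the kernel and sum: 1·2 + 0.8·0.5 + 0·1 + -1.4·0.5 + 0·1 + 0·1.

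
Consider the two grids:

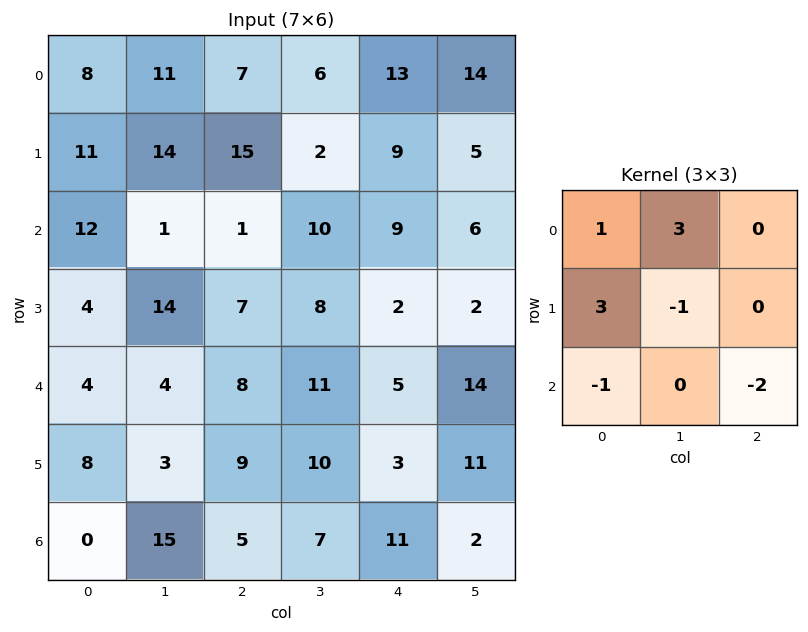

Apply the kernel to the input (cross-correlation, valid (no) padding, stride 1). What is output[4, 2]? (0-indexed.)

31

The receptive field on the input at this output position is [8 11 5 / 9 10 3 / 5 7 11]. Elementwise product with the kernel and sum: 8·1 + 11·3 + 9·3 + 10·-1 + 5·-1 + 11·-2.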